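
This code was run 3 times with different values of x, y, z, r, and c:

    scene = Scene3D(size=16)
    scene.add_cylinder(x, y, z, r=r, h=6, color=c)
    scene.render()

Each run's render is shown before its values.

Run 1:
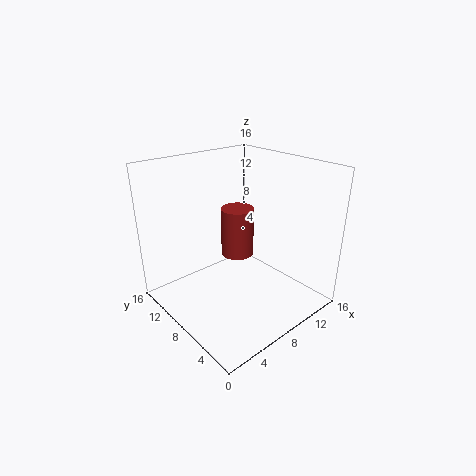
x = 10.5
y = 11
z = 4
r = 2
c = 'brown'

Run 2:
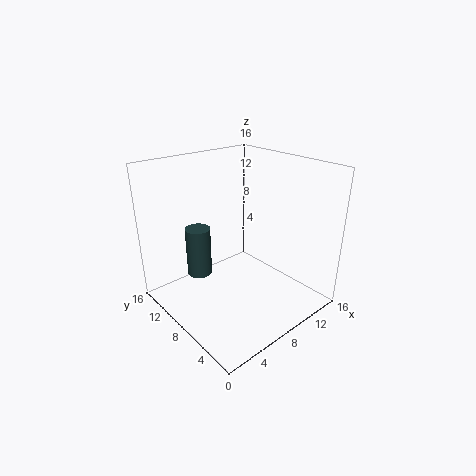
x = 6
y = 13
z = 2
r = 1.5
c = 'darkslategray'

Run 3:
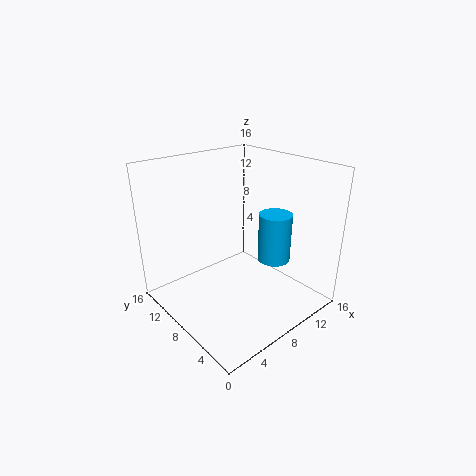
x = 13.5
y = 7.5
z = 3.5
r = 2
c = 'deepskyblue'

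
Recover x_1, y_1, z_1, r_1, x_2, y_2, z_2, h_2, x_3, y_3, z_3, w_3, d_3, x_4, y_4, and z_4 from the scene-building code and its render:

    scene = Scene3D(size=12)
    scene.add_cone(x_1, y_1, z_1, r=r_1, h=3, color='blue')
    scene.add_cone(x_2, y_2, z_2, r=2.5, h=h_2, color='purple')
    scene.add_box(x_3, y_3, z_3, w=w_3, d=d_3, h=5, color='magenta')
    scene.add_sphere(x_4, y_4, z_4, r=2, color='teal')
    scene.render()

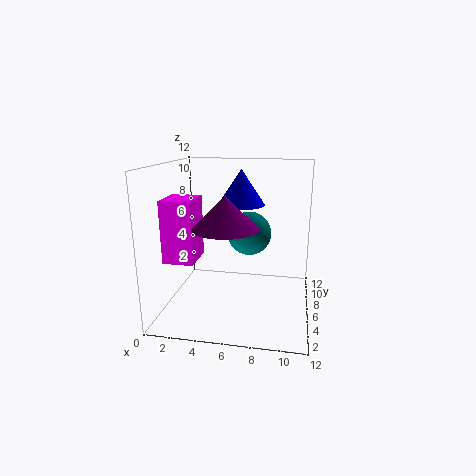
x_1 = 6; y_1 = 7.5; z_1 = 8.5; r_1 = 2; x_2 = 5.5; y_2 = 3.5; z_2 = 7.5; h_2 = 2.5; x_3 = 0.5; y_3 = 3; z_3 = 4.5; w_3 = 2.5; d_3 = 3; x_4 = 6.5; y_4 = 9; z_4 = 5.5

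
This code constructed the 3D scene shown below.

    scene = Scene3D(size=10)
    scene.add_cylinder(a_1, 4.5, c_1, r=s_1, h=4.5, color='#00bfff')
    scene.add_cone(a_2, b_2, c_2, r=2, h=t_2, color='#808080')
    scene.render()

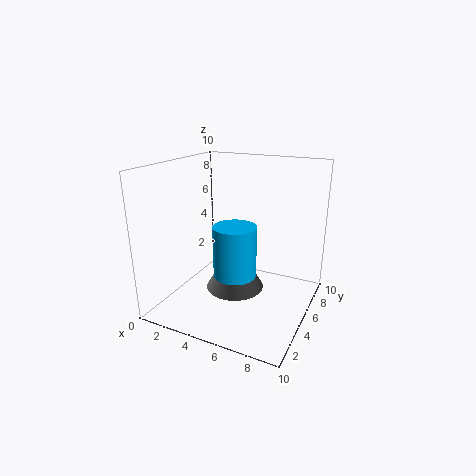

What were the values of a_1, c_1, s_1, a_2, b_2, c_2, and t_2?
a_1 = 5; c_1 = 1.5; s_1 = 1.5; a_2 = 5; b_2 = 4.5; c_2 = 1.5; t_2 = 3.5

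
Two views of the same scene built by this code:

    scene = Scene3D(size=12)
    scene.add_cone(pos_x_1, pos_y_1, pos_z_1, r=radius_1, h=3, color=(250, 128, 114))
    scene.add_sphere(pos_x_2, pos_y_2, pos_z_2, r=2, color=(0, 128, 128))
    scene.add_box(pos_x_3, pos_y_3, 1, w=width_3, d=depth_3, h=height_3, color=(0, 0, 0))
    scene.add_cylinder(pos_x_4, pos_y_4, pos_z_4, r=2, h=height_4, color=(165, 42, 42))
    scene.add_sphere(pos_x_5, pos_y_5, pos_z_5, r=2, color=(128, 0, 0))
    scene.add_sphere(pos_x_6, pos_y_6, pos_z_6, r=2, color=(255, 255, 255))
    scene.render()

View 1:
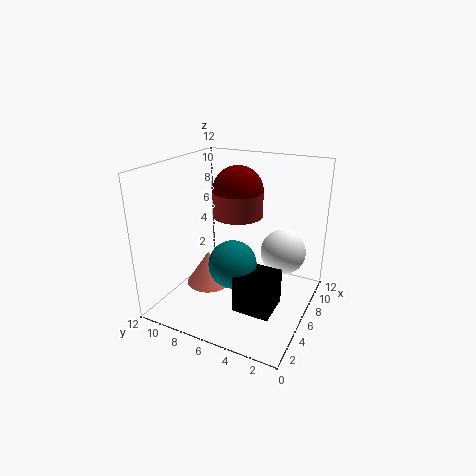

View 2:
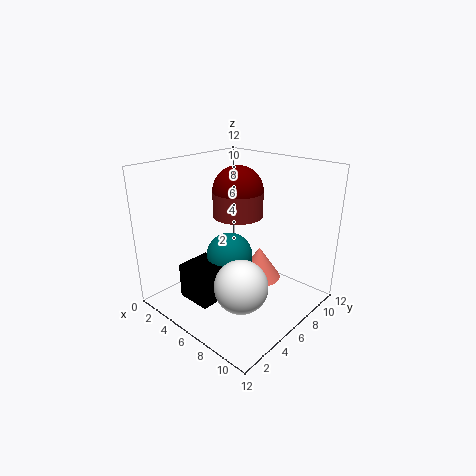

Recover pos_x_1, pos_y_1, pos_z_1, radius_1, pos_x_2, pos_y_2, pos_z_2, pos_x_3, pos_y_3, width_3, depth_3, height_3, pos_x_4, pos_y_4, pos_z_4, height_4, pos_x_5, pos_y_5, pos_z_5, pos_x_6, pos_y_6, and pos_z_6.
pos_x_1 = 6, pos_y_1 = 9, pos_z_1 = 1, radius_1 = 2, pos_x_2 = 5, pos_y_2 = 6, pos_z_2 = 4, pos_x_3 = 3, pos_y_3 = 2, width_3 = 3, depth_3 = 3, height_3 = 3, pos_x_4 = 6, pos_y_4 = 6, pos_z_4 = 8, height_4 = 2, pos_x_5 = 6, pos_y_5 = 6, pos_z_5 = 10, pos_x_6 = 9, pos_y_6 = 3, pos_z_6 = 4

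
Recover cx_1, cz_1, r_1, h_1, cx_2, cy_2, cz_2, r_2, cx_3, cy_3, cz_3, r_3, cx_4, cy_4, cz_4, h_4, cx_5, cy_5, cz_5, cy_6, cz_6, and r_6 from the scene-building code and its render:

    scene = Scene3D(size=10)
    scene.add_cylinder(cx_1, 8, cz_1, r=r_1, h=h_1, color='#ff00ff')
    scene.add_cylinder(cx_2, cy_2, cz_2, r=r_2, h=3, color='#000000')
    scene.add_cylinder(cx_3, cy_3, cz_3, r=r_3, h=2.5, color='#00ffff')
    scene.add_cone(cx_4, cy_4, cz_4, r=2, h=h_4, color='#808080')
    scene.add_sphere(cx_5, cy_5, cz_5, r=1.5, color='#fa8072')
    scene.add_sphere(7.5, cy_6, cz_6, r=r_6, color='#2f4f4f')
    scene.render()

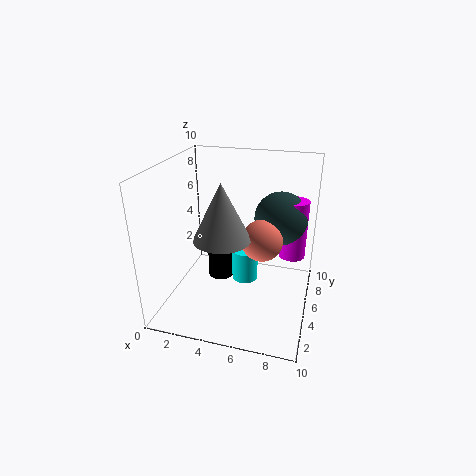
cx_1 = 8.5
cz_1 = 2.5
r_1 = 1
h_1 = 4.5
cx_2 = 3
cy_2 = 7
cz_2 = 0.5
r_2 = 1
cx_3 = 5
cy_3 = 7
cz_3 = 0.5
r_3 = 1
cx_4 = 4
cy_4 = 4.5
cz_4 = 5
h_4 = 4
cx_5 = 6.5
cy_5 = 6
cz_5 = 4.5
cy_6 = 8
cz_6 = 5.5
r_6 = 2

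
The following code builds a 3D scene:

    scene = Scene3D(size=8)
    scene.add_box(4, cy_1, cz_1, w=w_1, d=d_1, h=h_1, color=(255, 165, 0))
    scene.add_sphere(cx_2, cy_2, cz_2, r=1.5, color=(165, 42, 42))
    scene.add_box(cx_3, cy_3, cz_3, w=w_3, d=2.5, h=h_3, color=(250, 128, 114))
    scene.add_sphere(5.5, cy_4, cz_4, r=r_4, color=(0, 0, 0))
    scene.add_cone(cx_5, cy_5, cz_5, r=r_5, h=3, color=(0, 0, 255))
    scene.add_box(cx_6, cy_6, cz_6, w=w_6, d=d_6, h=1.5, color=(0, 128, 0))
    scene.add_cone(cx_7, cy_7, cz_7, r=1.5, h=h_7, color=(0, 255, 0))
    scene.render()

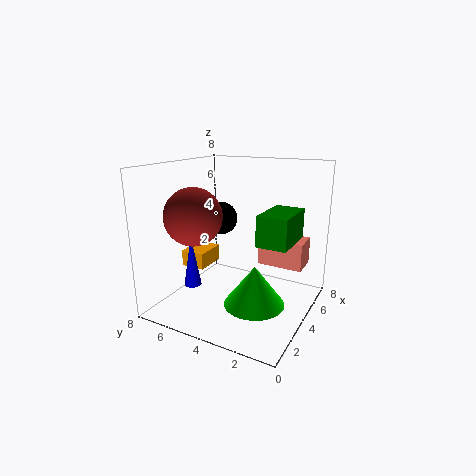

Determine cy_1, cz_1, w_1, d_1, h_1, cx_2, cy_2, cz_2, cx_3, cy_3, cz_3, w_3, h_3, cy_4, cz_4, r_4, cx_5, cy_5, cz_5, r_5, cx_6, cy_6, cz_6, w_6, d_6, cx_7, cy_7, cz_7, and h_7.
cy_1 = 6.5
cz_1 = 1.5
w_1 = 2
d_1 = 1.5
h_1 = 1
cx_2 = 2
cy_2 = 5.5
cz_2 = 5.5
cx_3 = 4.5
cy_3 = 0.5
cz_3 = 2.5
w_3 = 1.5
h_3 = 1.5
cy_4 = 6
cz_4 = 4.5
r_4 = 1
cx_5 = 3
cy_5 = 6.5
cz_5 = 1
r_5 = 0.5
cx_6 = 2
cy_6 = 0.5
cz_6 = 4.5
w_6 = 2.5
d_6 = 1.5
cx_7 = 2
cy_7 = 2
cz_7 = 1.5
h_7 = 2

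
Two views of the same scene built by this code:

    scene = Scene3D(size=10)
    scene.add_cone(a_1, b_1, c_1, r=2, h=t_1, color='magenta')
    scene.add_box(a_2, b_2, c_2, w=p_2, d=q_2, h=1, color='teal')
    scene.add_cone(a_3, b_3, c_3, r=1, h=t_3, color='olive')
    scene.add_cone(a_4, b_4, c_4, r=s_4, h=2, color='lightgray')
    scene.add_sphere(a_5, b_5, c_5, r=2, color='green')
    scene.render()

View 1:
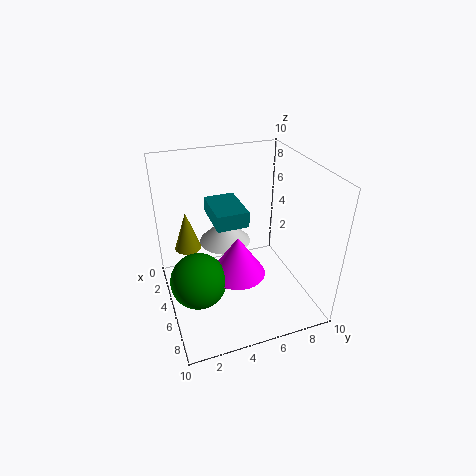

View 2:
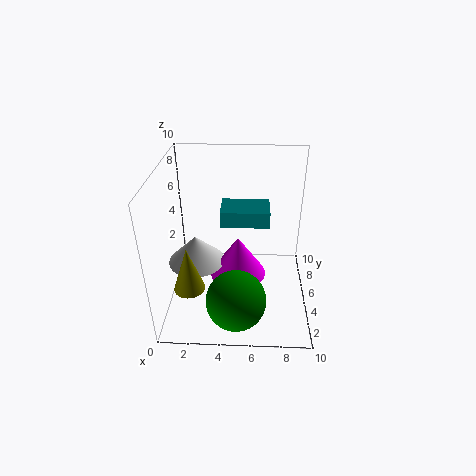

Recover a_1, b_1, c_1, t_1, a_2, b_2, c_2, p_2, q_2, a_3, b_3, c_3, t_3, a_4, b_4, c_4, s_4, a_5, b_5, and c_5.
a_1 = 5; b_1 = 5; c_1 = 2; t_1 = 3; a_2 = 4; b_2 = 3; c_2 = 7; p_2 = 3; q_2 = 2; a_3 = 2; b_3 = 2; c_3 = 3; t_3 = 3; a_4 = 2; b_4 = 5; c_4 = 3; s_4 = 2; a_5 = 5; b_5 = 2; c_5 = 2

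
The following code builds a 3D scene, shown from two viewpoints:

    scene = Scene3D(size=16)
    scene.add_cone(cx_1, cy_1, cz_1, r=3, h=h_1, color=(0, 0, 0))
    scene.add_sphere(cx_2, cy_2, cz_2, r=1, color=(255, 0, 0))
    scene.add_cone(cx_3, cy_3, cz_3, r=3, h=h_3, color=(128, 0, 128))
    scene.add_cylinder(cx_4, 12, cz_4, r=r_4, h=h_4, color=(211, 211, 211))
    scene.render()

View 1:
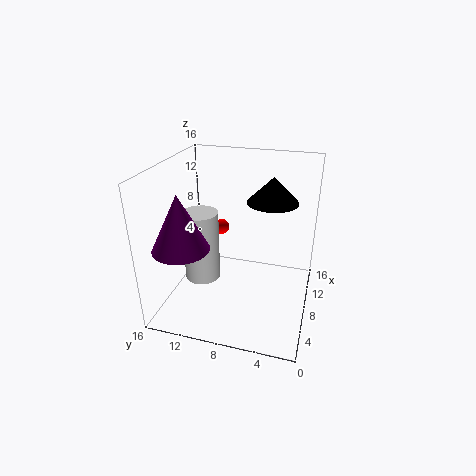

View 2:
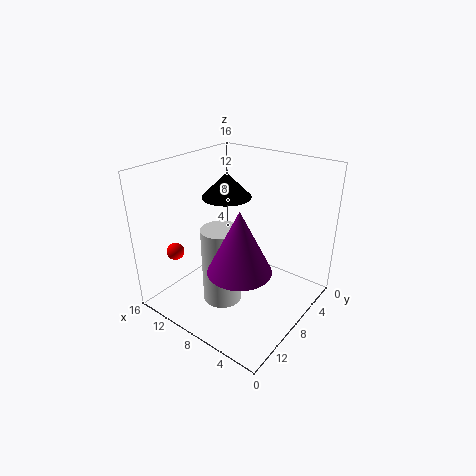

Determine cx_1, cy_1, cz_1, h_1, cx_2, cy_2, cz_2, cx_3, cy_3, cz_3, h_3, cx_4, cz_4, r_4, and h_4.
cx_1 = 12, cy_1 = 5, cz_1 = 11, h_1 = 3, cx_2 = 14, cy_2 = 12, cz_2 = 6, cx_3 = 4, cy_3 = 13, cz_3 = 8, h_3 = 6, cx_4 = 7, cz_4 = 3, r_4 = 2, h_4 = 8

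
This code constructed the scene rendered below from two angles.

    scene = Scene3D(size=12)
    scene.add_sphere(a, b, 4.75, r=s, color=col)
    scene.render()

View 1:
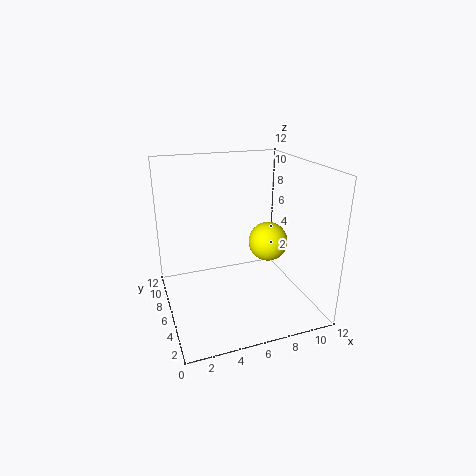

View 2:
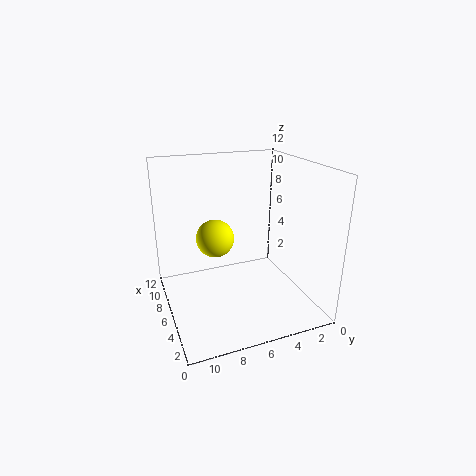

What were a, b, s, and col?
a = 9.25
b = 7
s = 1.75
col = 'yellow'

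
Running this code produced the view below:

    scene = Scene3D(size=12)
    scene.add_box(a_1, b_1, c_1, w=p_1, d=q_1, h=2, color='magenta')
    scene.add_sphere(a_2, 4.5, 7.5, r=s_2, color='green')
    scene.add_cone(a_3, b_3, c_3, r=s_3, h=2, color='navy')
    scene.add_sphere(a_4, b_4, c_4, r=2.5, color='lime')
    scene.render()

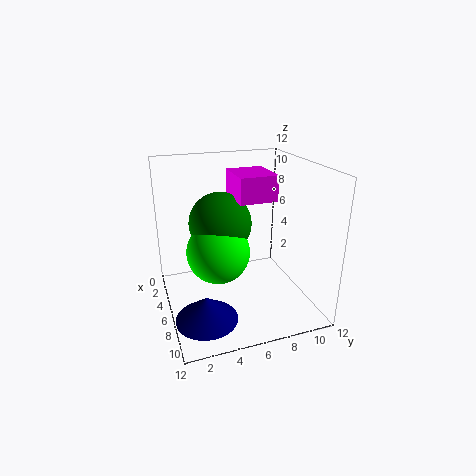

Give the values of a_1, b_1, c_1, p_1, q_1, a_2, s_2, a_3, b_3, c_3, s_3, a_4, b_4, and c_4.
a_1 = 4.5, b_1 = 5.5, c_1 = 9.5, p_1 = 3.5, q_1 = 3, a_2 = 6, s_2 = 2.5, a_3 = 8.5, b_3 = 2.5, c_3 = 0.5, s_3 = 2.5, a_4 = 7, b_4 = 4, c_4 = 5.5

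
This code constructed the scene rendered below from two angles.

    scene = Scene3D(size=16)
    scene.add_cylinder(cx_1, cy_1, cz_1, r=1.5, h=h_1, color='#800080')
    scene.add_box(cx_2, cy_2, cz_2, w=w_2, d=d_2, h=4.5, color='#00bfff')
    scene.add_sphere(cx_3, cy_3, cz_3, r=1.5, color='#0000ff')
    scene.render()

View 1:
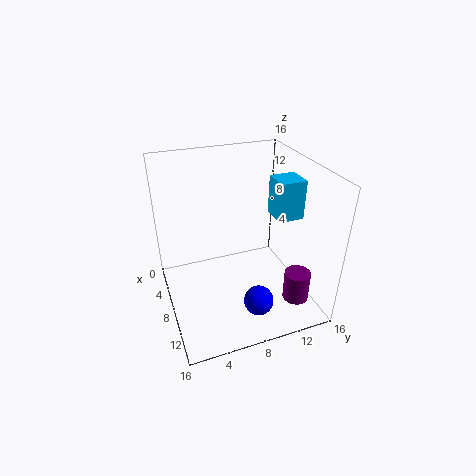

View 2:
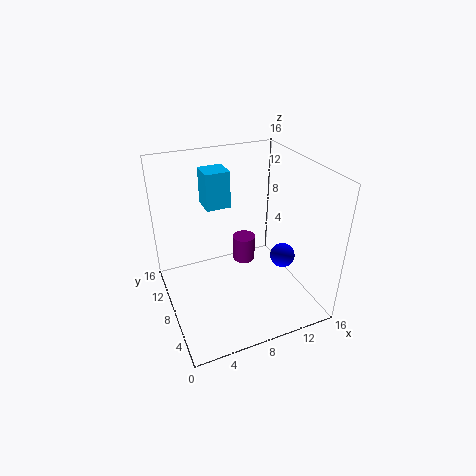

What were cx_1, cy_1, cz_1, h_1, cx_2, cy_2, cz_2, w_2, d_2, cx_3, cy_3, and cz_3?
cx_1 = 11.5
cy_1 = 14
cz_1 = 0.5
h_1 = 3.5
cx_2 = 6
cy_2 = 12.5
cz_2 = 9.5
w_2 = 3
d_2 = 3
cx_3 = 14
cy_3 = 8
cz_3 = 4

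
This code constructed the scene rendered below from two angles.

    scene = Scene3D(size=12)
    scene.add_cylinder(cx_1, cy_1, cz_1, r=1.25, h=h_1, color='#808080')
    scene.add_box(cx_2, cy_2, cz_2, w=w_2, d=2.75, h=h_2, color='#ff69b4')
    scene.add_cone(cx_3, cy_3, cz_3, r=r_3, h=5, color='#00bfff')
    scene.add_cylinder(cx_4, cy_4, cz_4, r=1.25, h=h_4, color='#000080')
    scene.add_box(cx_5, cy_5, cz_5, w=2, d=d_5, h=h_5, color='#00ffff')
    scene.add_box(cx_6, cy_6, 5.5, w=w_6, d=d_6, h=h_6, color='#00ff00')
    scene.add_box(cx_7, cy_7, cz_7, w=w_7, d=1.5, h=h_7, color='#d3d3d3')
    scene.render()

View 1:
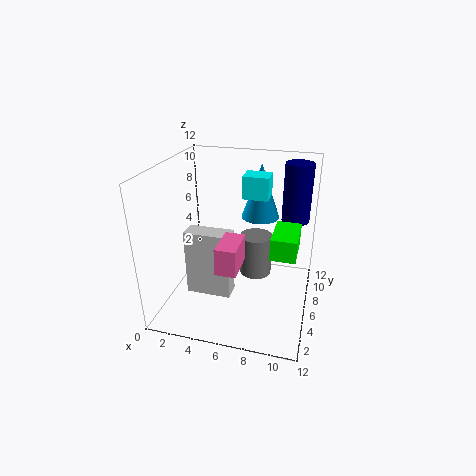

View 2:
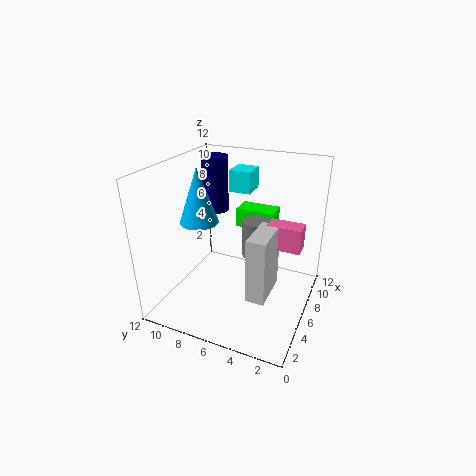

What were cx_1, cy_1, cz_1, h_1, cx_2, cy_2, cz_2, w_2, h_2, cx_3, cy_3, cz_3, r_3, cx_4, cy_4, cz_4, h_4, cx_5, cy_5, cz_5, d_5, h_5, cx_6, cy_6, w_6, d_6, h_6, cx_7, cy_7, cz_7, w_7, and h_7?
cx_1 = 7.75, cy_1 = 5, cz_1 = 3.75, h_1 = 3.25, cx_2 = 5.75, cy_2 = 0.75, cz_2 = 5.75, w_2 = 1.5, h_2 = 2, cx_3 = 7, cy_3 = 10.25, cz_3 = 6.25, r_3 = 1.75, cx_4 = 10.25, cy_4 = 10.25, cz_4 = 6.25, h_4 = 5.25, cx_5 = 6.5, cy_5 = 5.25, cz_5 = 9.75, d_5 = 1.75, h_5 = 1.75, cx_6 = 9, cy_6 = 4, w_6 = 2, d_6 = 3.5, h_6 = 1.75, cx_7 = 2.75, cy_7 = 2.5, cz_7 = 2.5, w_7 = 3.5, h_7 = 5.25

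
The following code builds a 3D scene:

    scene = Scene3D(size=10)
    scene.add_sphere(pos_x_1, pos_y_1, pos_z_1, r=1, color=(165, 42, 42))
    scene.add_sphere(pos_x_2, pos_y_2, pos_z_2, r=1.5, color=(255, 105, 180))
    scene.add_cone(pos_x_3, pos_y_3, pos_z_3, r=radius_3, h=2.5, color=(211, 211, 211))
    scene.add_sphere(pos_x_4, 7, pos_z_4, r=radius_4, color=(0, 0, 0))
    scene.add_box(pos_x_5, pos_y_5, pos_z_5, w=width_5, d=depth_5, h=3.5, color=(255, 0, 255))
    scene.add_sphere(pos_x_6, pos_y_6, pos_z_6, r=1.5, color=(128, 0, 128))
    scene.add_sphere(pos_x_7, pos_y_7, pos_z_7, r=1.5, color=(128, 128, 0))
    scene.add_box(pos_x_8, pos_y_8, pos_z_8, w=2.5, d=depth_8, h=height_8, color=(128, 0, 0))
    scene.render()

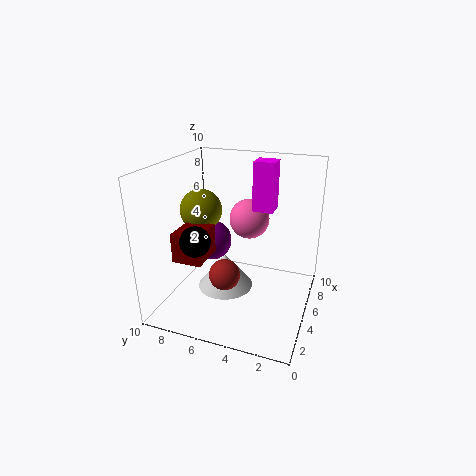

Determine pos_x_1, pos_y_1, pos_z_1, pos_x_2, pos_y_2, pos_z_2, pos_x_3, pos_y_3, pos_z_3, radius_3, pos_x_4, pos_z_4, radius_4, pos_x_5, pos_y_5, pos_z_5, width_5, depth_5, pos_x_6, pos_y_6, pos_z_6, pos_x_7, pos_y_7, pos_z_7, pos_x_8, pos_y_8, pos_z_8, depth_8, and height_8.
pos_x_1 = 2.5; pos_y_1 = 5; pos_z_1 = 3.5; pos_x_2 = 7.5; pos_y_2 = 5; pos_z_2 = 5.5; pos_x_3 = 5; pos_y_3 = 6; pos_z_3 = 1; radius_3 = 2; pos_x_4 = 2.5; pos_z_4 = 5.5; radius_4 = 1; pos_x_5 = 6.5; pos_y_5 = 3; pos_z_5 = 6.5; width_5 = 1.5; depth_5 = 1.5; pos_x_6 = 6; pos_y_6 = 7.5; pos_z_6 = 4; pos_x_7 = 5.5; pos_y_7 = 8; pos_z_7 = 6.5; pos_x_8 = 2; pos_y_8 = 6.5; pos_z_8 = 4; depth_8 = 2; height_8 = 2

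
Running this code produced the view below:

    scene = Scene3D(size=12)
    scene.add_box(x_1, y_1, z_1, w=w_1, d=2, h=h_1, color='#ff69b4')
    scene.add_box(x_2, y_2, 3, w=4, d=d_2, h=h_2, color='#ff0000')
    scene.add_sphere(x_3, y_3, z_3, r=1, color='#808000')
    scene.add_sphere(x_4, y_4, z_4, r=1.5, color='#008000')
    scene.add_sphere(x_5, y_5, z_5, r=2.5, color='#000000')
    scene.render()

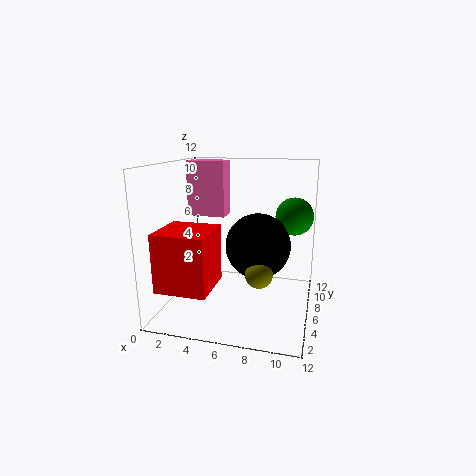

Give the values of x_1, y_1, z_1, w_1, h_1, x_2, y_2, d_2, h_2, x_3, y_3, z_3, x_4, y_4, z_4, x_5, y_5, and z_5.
x_1 = 0.5
y_1 = 8.5
z_1 = 7
w_1 = 3.5
h_1 = 5
x_2 = 1
y_2 = 0.5
d_2 = 4
h_2 = 4.5
x_3 = 8.5
y_3 = 2.5
z_3 = 4.5
x_4 = 10.5
y_4 = 6.5
z_4 = 8
x_5 = 8
y_5 = 4.5
z_5 = 6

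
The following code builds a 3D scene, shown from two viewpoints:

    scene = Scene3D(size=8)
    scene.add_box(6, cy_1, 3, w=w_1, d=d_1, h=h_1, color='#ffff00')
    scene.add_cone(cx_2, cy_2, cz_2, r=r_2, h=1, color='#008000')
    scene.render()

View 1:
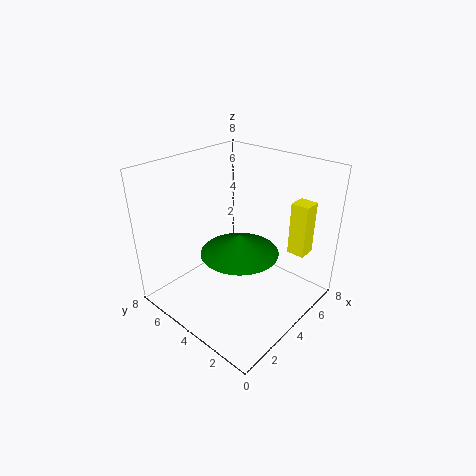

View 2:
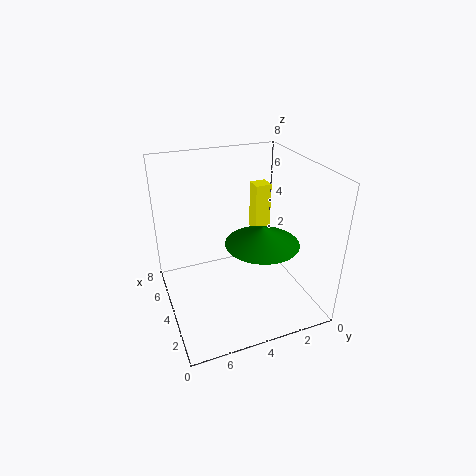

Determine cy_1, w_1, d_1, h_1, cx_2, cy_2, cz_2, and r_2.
cy_1 = 1
w_1 = 1
d_1 = 1
h_1 = 3
cx_2 = 3
cy_2 = 3
cz_2 = 4
r_2 = 2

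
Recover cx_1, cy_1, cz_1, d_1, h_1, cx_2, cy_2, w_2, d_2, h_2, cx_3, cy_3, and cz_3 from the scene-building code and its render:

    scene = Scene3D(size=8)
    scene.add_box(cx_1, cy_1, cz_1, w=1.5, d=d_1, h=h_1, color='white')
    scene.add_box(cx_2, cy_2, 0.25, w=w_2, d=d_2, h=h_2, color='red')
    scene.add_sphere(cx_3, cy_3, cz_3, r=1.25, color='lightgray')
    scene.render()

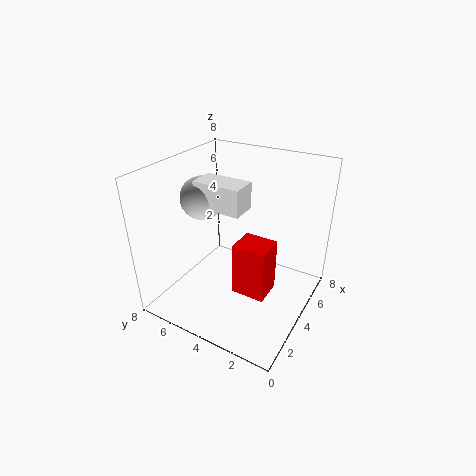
cx_1 = 3.5; cy_1 = 3.75; cz_1 = 5.5; d_1 = 2.75; h_1 = 1.5; cx_2 = 3.75; cy_2 = 2.25; w_2 = 1.75; d_2 = 2; h_2 = 3.25; cx_3 = 4.25; cy_3 = 6.5; cz_3 = 5.75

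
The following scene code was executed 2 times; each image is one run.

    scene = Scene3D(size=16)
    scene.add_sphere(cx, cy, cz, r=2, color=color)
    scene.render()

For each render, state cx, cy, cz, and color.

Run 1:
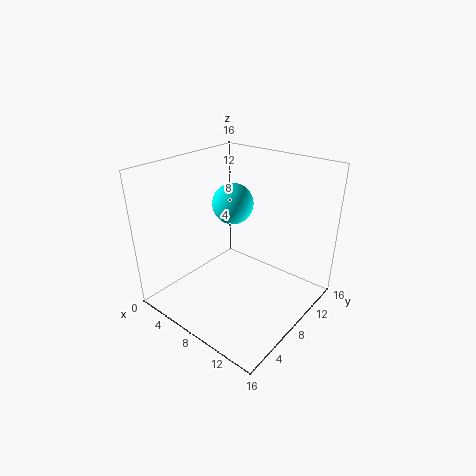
cx = 9
cy = 6
cz = 13
color = 'cyan'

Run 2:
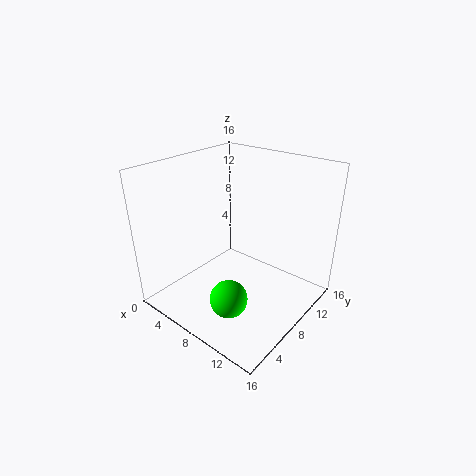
cx = 10
cy = 4
cz = 3
color = 'lime'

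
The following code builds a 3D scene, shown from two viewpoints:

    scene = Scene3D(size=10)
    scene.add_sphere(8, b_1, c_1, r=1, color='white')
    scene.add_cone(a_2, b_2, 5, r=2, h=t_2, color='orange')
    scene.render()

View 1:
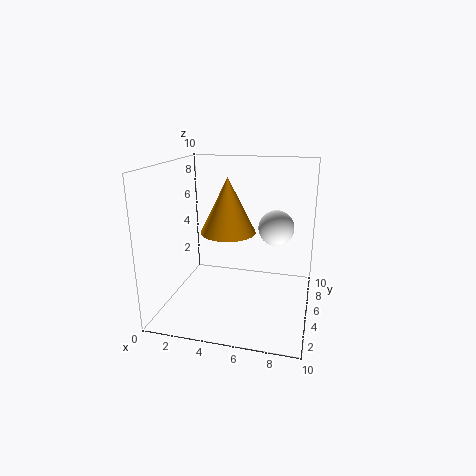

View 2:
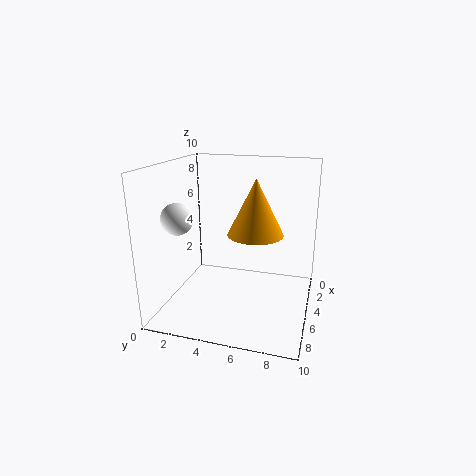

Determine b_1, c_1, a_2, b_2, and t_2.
b_1 = 2; c_1 = 7; a_2 = 4; b_2 = 6; t_2 = 4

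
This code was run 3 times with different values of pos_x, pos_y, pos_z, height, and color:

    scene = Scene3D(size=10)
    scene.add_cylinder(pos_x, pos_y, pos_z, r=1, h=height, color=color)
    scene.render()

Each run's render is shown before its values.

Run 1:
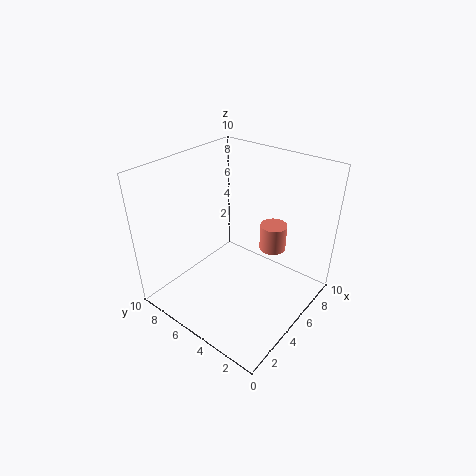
pos_x = 8
pos_y = 4
pos_z = 3
height = 2
color = 'salmon'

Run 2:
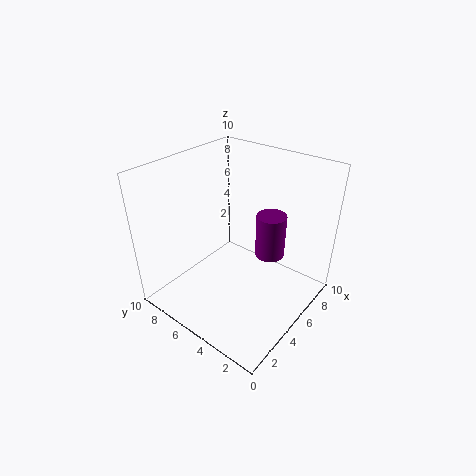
pos_x = 6
pos_y = 3
pos_z = 4
height = 3
color = 'purple'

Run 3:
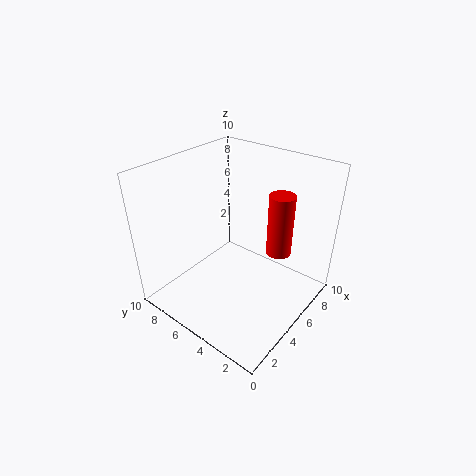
pos_x = 9
pos_y = 4
pos_z = 2
height = 5
color = 'red'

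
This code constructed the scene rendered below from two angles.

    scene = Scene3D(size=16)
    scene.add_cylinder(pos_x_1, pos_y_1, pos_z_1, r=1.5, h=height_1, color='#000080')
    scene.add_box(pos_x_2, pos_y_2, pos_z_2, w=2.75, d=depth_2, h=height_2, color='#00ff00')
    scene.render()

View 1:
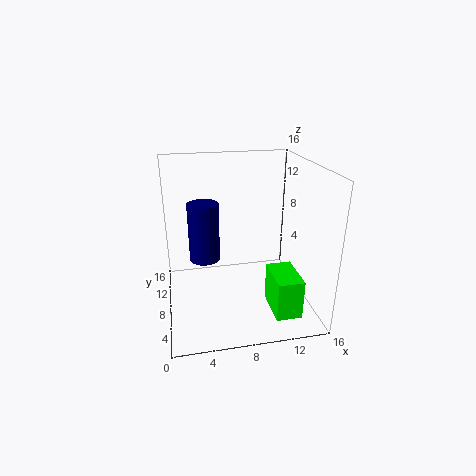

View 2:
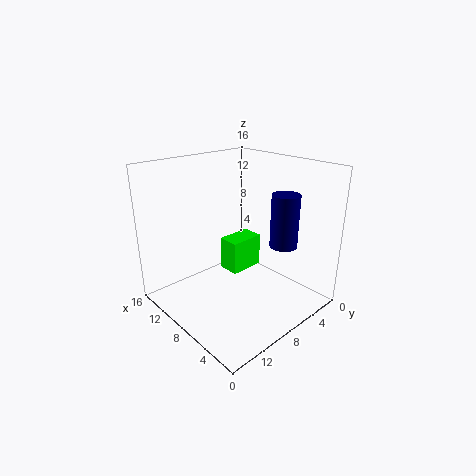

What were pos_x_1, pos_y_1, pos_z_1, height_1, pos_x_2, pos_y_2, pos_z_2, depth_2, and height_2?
pos_x_1 = 4
pos_y_1 = 5
pos_z_1 = 7.5
height_1 = 5.75
pos_x_2 = 10.75
pos_y_2 = 1.5
pos_z_2 = 1.25
depth_2 = 4.5
height_2 = 4.25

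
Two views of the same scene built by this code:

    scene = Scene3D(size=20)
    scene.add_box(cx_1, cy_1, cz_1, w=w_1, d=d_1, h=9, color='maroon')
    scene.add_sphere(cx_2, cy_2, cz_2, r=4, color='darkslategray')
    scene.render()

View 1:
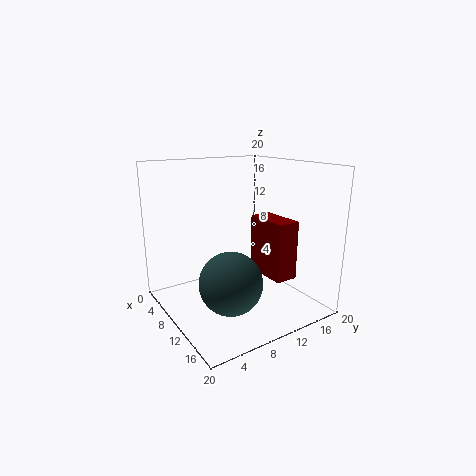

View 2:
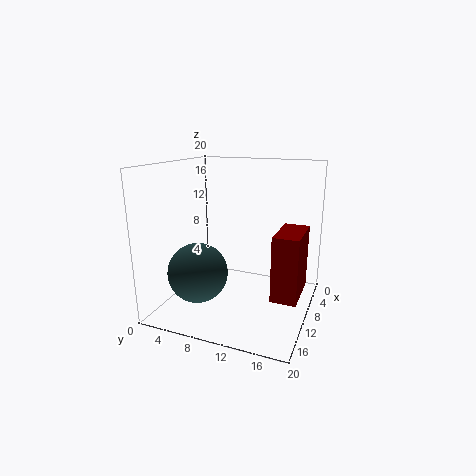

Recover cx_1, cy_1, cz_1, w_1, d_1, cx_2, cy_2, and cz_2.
cx_1 = 5.5; cy_1 = 15.5; cz_1 = 2.5; w_1 = 7; d_1 = 3.5; cx_2 = 14.5; cy_2 = 6; cz_2 = 6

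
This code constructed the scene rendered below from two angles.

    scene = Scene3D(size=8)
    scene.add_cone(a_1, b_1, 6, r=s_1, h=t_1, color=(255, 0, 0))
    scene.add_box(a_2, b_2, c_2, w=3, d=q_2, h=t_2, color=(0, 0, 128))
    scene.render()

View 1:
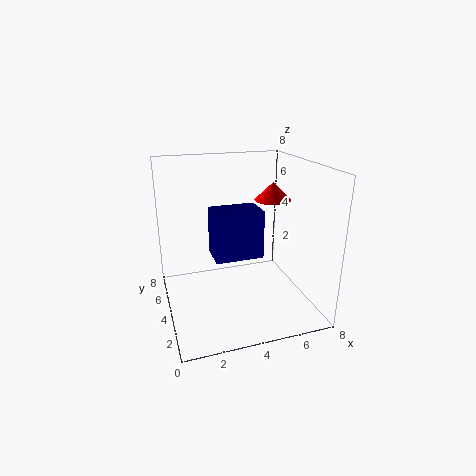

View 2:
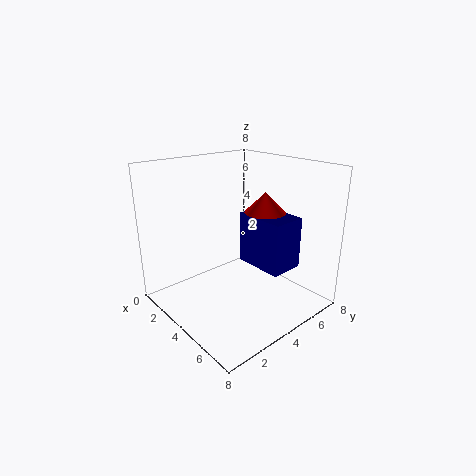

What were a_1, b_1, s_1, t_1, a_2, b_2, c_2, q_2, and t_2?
a_1 = 6, b_1 = 4, s_1 = 1, t_1 = 1, a_2 = 3, b_2 = 5, c_2 = 2, q_2 = 2, t_2 = 3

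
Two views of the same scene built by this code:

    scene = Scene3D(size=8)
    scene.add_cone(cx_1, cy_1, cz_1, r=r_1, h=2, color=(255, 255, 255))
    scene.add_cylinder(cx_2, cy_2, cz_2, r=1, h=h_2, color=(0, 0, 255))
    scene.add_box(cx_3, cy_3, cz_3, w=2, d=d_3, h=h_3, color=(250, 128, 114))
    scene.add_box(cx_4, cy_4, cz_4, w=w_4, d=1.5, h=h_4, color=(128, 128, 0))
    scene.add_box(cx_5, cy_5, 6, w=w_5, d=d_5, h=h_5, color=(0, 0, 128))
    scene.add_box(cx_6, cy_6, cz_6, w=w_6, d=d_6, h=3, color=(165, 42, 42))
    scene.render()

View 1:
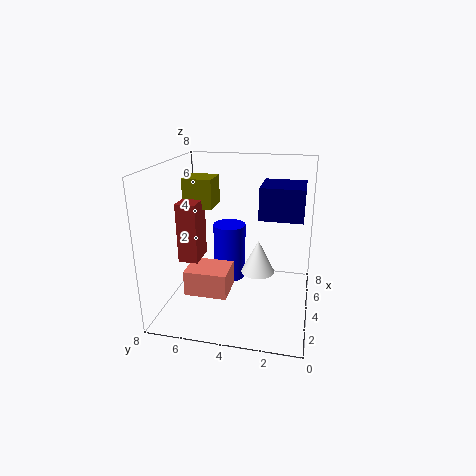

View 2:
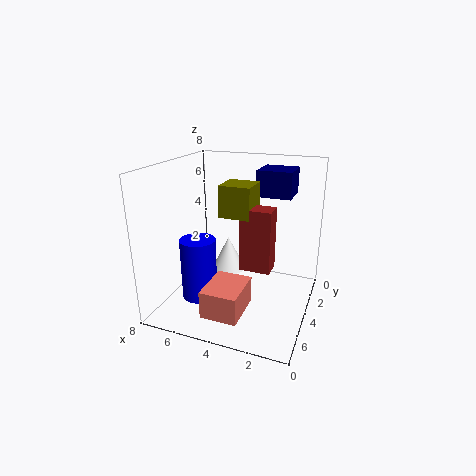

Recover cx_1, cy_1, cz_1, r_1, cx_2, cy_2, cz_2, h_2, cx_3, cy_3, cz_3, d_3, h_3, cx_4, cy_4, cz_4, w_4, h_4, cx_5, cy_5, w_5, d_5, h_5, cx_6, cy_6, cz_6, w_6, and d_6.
cx_1 = 5
cy_1 = 3
cz_1 = 1.5
r_1 = 1
cx_2 = 6
cy_2 = 5
cz_2 = 0.5
h_2 = 3.5
cx_3 = 3
cy_3 = 4.5
cz_3 = 0.5
d_3 = 2.5
h_3 = 1.5
cx_4 = 2.5
cy_4 = 5
cz_4 = 6
w_4 = 1.5
h_4 = 1.5
cx_5 = 1.5
cy_5 = 0.5
w_5 = 2
d_5 = 2
h_5 = 1.5
cx_6 = 1.5
cy_6 = 5.5
cz_6 = 3.5
w_6 = 1.5
d_6 = 1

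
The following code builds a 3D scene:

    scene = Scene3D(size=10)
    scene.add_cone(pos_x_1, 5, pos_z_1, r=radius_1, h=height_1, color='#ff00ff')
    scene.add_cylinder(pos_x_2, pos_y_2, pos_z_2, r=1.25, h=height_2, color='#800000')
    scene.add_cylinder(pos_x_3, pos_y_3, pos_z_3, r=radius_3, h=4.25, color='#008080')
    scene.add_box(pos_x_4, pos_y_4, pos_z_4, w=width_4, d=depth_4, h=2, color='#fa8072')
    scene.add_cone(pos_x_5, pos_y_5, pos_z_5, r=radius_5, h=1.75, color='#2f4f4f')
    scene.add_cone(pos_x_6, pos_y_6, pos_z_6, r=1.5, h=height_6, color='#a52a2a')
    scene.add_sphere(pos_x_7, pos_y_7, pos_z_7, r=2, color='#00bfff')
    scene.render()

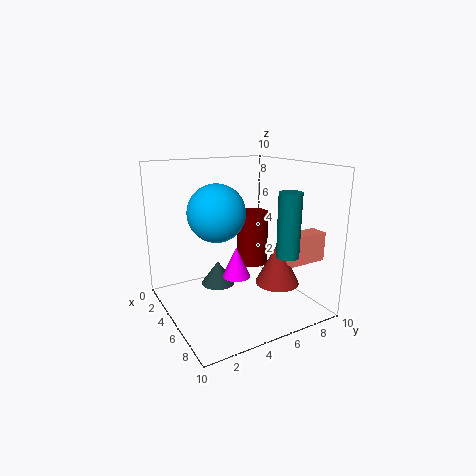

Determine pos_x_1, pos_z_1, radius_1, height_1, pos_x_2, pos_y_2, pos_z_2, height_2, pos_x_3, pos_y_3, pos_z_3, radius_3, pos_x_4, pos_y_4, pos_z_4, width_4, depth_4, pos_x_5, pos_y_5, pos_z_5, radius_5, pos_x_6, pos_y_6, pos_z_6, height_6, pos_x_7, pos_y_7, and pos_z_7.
pos_x_1 = 4.75
pos_z_1 = 2
radius_1 = 1
height_1 = 2.25
pos_x_2 = 2.5
pos_y_2 = 7.75
pos_z_2 = 1.75
height_2 = 4.25
pos_x_3 = 8
pos_y_3 = 7
pos_z_3 = 4.25
radius_3 = 0.75
pos_x_4 = 7
pos_y_4 = 7.25
pos_z_4 = 3.5
width_4 = 1.25
depth_4 = 2.75
pos_x_5 = 3.25
pos_y_5 = 4.25
pos_z_5 = 1
radius_5 = 1.25
pos_x_6 = 7
pos_y_6 = 7
pos_z_6 = 2
height_6 = 3
pos_x_7 = 4.25
pos_y_7 = 3.75
pos_z_7 = 6.75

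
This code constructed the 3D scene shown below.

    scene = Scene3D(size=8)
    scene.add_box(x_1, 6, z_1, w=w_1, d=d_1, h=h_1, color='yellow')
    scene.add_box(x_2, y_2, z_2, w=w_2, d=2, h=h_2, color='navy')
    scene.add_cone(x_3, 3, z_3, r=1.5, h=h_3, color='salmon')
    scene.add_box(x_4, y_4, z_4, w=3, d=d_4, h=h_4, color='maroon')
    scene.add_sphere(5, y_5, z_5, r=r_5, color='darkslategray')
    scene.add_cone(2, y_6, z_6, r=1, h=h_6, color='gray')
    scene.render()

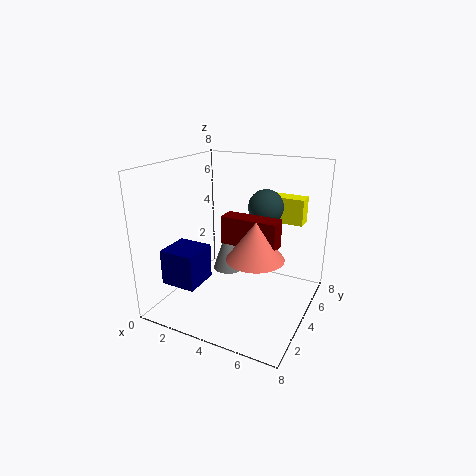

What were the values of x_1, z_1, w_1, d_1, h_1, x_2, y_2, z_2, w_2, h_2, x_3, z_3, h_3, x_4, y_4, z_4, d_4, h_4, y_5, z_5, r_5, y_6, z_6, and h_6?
x_1 = 5
z_1 = 4.5
w_1 = 2
d_1 = 1
h_1 = 1.5
x_2 = 0.5
y_2 = 1.5
z_2 = 1.5
w_2 = 2
h_2 = 2
x_3 = 5.5
z_3 = 3.5
h_3 = 2
x_4 = 3.5
y_4 = 3
z_4 = 4
d_4 = 1
h_4 = 1.5
y_5 = 5.5
z_5 = 5.5
r_5 = 1
y_6 = 6.5
z_6 = 0.5
h_6 = 3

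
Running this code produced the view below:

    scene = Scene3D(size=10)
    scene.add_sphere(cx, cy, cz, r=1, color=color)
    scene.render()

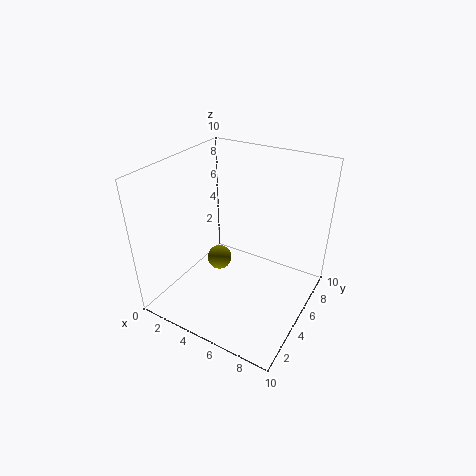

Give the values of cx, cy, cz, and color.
cx = 2; cy = 7; cz = 1; color = 'olive'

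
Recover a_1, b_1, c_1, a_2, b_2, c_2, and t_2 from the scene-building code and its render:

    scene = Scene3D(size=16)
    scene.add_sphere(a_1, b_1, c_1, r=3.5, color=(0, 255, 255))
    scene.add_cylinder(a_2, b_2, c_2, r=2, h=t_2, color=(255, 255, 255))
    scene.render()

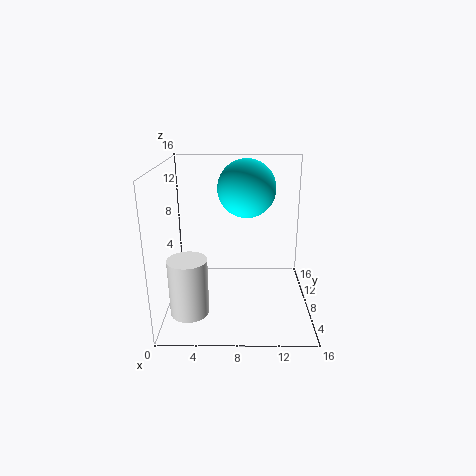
a_1 = 9
b_1 = 12.5
c_1 = 12.5
a_2 = 3
b_2 = 3.5
c_2 = 1.5
t_2 = 6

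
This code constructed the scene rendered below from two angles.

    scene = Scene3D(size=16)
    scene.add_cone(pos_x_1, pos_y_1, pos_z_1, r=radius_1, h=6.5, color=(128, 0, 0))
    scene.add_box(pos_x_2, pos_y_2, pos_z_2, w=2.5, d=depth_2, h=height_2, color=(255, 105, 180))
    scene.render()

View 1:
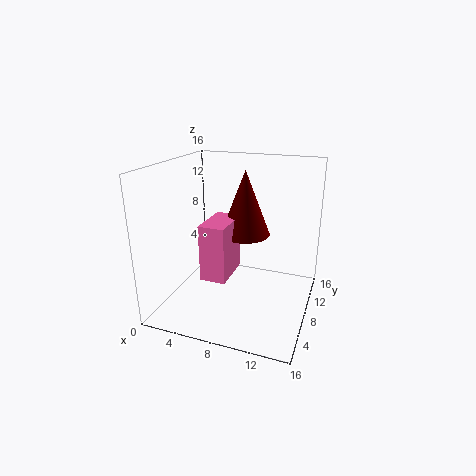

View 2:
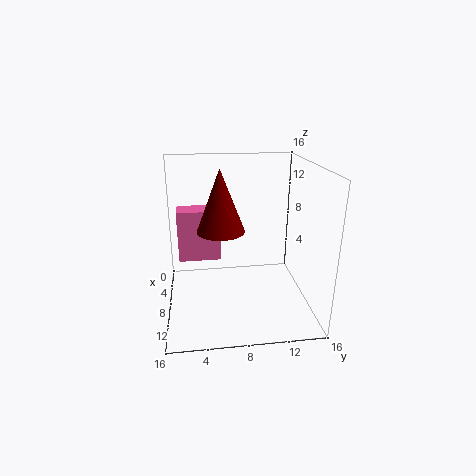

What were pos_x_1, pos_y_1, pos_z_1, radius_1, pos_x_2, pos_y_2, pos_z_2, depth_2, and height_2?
pos_x_1 = 9.5
pos_y_1 = 6
pos_z_1 = 9.5
radius_1 = 2.5
pos_x_2 = 6.5
pos_y_2 = 1.5
pos_z_2 = 6
depth_2 = 4.5
height_2 = 5.5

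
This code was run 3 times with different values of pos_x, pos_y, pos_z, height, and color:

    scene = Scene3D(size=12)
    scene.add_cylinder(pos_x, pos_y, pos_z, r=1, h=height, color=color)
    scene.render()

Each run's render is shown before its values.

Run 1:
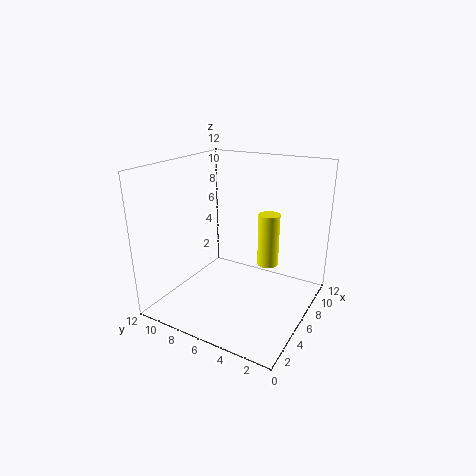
pos_x = 10; pos_y = 5; pos_z = 2; height = 5; color = 'yellow'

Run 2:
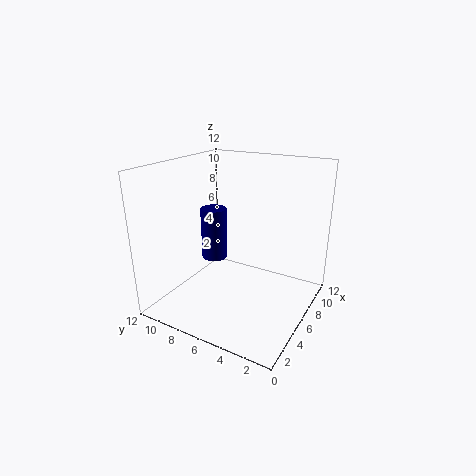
pos_x = 4; pos_y = 7; pos_z = 5; height = 4; color = 'navy'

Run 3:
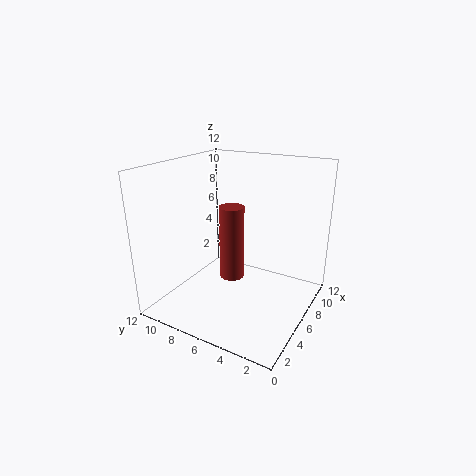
pos_x = 5; pos_y = 6; pos_z = 3; height = 6; color = 'brown'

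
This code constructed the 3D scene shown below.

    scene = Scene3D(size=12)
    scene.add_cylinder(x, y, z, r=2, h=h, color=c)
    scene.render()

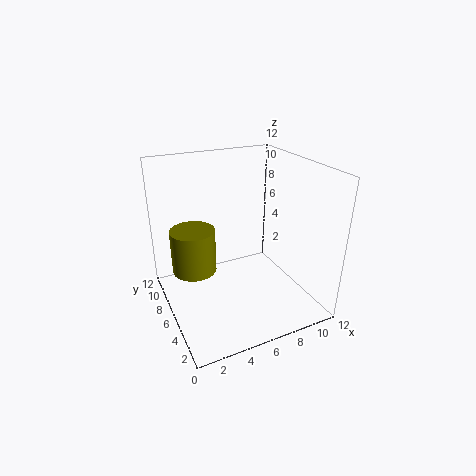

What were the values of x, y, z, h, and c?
x = 3, y = 9, z = 2, h = 4, c = 'olive'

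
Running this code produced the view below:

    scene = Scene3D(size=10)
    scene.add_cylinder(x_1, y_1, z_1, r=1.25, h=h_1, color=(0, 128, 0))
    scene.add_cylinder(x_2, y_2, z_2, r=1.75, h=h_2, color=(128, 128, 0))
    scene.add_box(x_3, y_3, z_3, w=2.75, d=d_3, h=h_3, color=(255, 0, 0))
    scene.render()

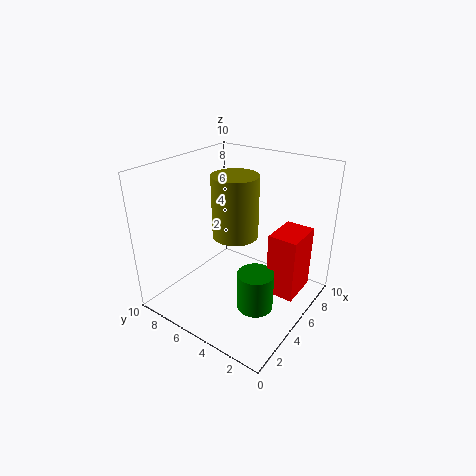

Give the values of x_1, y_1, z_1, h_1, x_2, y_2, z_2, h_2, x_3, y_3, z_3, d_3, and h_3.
x_1 = 4.25
y_1 = 3
z_1 = 0.5
h_1 = 2.75
x_2 = 6.75
y_2 = 6.5
z_2 = 4
h_2 = 4.75
x_3 = 5.25
y_3 = 0.75
z_3 = 1.25
d_3 = 2
h_3 = 4.5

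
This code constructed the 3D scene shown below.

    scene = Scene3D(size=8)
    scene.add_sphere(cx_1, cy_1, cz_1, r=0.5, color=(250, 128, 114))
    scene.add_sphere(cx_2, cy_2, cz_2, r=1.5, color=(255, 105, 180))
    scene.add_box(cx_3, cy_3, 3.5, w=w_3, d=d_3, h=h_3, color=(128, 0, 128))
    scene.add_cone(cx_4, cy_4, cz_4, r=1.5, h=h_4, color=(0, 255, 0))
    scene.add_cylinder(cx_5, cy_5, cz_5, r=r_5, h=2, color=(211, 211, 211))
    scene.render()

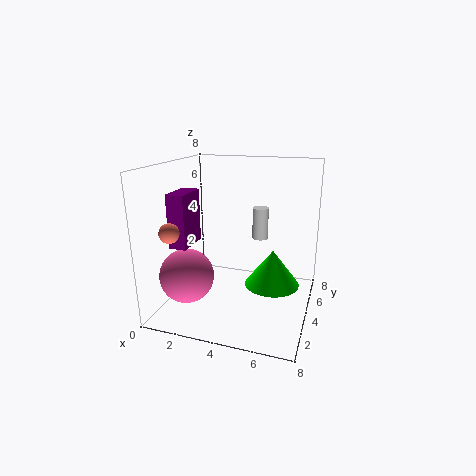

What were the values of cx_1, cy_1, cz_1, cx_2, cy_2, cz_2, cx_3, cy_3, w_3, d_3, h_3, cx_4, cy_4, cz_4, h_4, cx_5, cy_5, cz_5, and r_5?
cx_1 = 1.5
cy_1 = 1
cz_1 = 5
cx_2 = 1.5
cy_2 = 2.5
cz_2 = 2
cx_3 = 0.5
cy_3 = 2.5
w_3 = 1
d_3 = 2
h_3 = 3
cx_4 = 6
cy_4 = 4
cz_4 = 1.5
h_4 = 2
cx_5 = 4.5
cy_5 = 7
cz_5 = 3
r_5 = 0.5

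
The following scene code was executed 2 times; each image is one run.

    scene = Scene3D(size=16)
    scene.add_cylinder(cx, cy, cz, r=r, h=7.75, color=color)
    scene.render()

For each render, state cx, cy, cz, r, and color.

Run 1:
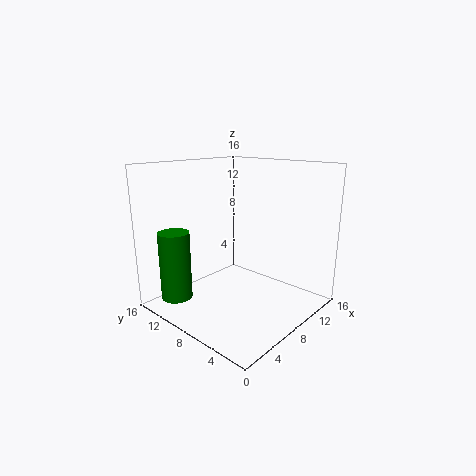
cx = 3
cy = 13
cz = 1
r = 1.75
color = 'green'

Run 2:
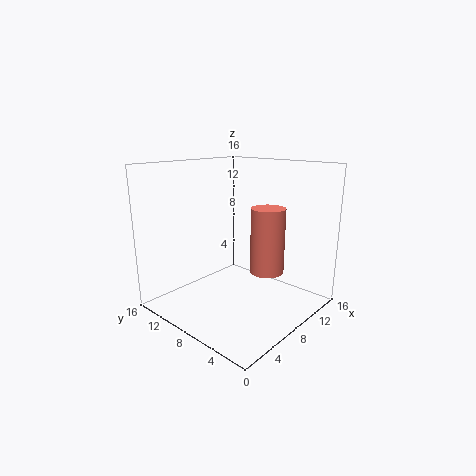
cx = 11.5
cy = 6.5
cz = 3.25
r = 2
color = 'salmon'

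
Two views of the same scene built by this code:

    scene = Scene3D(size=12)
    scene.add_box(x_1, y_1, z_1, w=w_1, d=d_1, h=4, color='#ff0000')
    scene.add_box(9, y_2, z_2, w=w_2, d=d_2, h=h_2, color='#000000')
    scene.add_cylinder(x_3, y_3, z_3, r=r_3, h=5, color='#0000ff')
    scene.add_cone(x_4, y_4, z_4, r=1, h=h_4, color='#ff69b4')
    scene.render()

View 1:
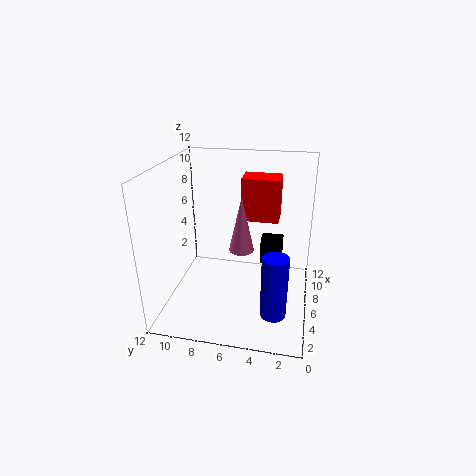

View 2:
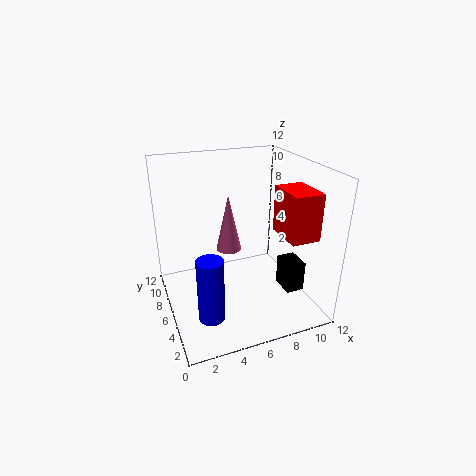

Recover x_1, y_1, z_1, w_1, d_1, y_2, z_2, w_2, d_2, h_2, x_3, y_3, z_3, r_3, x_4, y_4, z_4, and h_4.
x_1 = 9.5, y_1 = 3, z_1 = 6, w_1 = 2.5, d_1 = 3.5, y_2 = 2.5, z_2 = 2, w_2 = 1.5, d_2 = 2, h_2 = 2.5, x_3 = 2.5, y_3 = 2.5, z_3 = 1.5, r_3 = 1, x_4 = 5, y_4 = 5.5, z_4 = 5.5, h_4 = 4.5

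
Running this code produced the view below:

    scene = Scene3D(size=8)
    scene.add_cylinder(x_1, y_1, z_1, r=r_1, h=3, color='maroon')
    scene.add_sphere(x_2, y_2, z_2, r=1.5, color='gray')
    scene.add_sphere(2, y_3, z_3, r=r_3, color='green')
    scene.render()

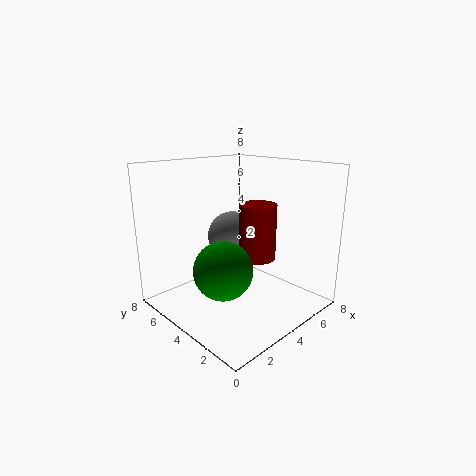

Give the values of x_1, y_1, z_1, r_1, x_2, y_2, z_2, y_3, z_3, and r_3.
x_1 = 4.5
y_1 = 3
z_1 = 3
r_1 = 1
x_2 = 5
y_2 = 5.5
z_2 = 3.5
y_3 = 3
z_3 = 3
r_3 = 1.5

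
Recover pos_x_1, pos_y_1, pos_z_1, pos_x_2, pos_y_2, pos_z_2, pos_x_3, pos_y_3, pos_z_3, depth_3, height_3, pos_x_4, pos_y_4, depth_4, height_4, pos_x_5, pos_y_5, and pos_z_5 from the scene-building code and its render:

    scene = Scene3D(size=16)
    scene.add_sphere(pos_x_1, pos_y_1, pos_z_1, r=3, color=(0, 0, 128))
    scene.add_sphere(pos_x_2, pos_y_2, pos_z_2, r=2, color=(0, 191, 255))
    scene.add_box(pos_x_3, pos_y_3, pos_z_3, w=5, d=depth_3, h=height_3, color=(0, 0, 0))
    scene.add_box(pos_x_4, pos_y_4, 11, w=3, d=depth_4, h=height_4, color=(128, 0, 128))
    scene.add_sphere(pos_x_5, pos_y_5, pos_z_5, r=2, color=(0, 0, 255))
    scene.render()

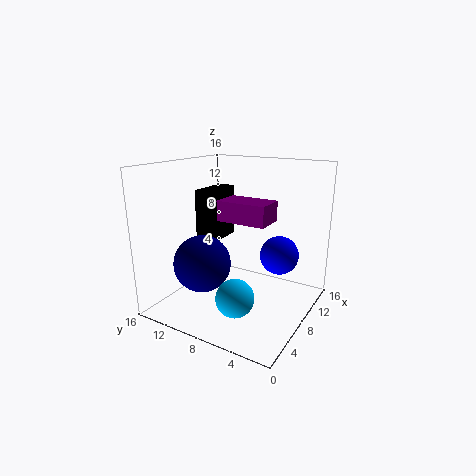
pos_x_1 = 4
pos_y_1 = 10
pos_z_1 = 6
pos_x_2 = 4
pos_y_2 = 6
pos_z_2 = 3
pos_x_3 = 7
pos_y_3 = 11
pos_z_3 = 7
depth_3 = 2
height_3 = 6
pos_x_4 = 4
pos_y_4 = 3
depth_4 = 5
height_4 = 2
pos_x_5 = 8
pos_y_5 = 3
pos_z_5 = 7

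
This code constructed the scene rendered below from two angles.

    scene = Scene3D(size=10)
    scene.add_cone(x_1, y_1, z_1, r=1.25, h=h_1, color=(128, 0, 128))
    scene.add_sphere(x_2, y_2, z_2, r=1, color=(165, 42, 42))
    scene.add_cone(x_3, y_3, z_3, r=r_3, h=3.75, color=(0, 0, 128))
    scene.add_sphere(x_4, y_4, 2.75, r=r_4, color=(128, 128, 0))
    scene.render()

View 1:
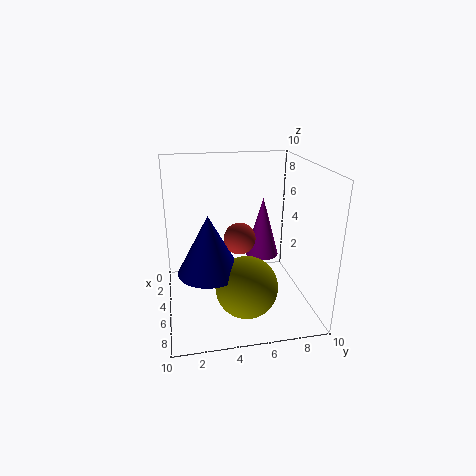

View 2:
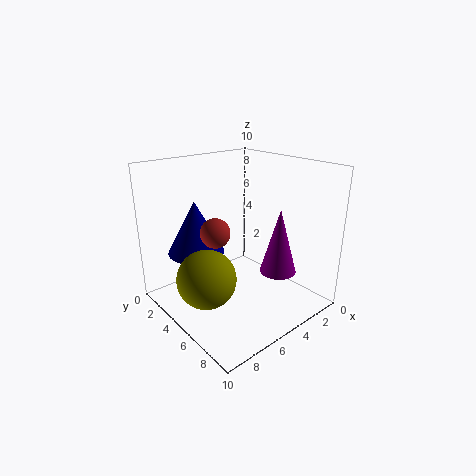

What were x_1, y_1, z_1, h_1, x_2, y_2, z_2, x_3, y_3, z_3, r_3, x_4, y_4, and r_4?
x_1 = 3.25; y_1 = 7.25; z_1 = 2.75; h_1 = 4.5; x_2 = 6.75; y_2 = 4.75; z_2 = 5.75; x_3 = 7; y_3 = 2.75; z_3 = 3.75; r_3 = 2; x_4 = 7.75; y_4 = 5; r_4 = 2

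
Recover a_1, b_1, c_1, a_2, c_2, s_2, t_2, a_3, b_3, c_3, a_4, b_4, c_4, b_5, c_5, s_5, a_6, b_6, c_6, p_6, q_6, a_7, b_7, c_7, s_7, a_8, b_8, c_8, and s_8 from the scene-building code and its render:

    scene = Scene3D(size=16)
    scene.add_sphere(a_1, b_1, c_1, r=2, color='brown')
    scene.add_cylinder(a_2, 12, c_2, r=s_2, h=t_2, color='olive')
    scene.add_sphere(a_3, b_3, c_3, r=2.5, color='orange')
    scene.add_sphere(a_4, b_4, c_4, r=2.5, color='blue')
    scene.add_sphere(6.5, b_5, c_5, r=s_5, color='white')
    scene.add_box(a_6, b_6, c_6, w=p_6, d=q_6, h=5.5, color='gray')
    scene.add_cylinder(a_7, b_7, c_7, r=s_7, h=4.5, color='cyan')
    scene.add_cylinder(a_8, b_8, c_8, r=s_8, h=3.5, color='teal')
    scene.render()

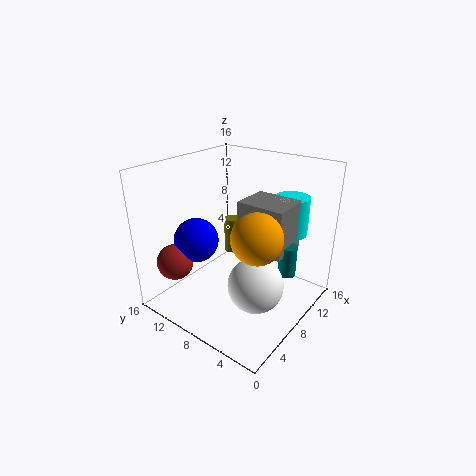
a_1 = 3
b_1 = 13
c_1 = 5.5
a_2 = 12
c_2 = 3.5
s_2 = 1
t_2 = 4.5
a_3 = 5
b_3 = 3.5
c_3 = 10.5
a_4 = 5.5
b_4 = 12
c_4 = 7.5
b_5 = 4.5
c_5 = 4
s_5 = 3
a_6 = 8.5
b_6 = 3
c_6 = 6.5
p_6 = 4.5
q_6 = 5.5
a_7 = 13.5
b_7 = 4.5
c_7 = 7.5
s_7 = 2
a_8 = 10.5
b_8 = 3
c_8 = 4
s_8 = 1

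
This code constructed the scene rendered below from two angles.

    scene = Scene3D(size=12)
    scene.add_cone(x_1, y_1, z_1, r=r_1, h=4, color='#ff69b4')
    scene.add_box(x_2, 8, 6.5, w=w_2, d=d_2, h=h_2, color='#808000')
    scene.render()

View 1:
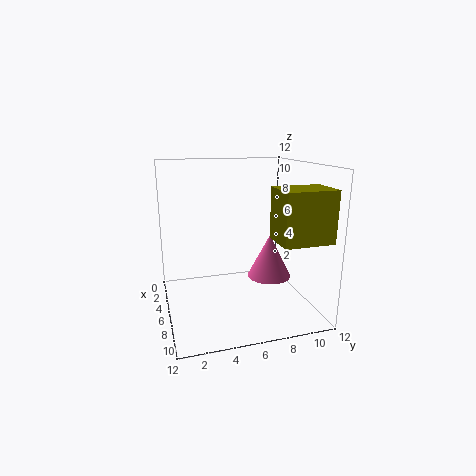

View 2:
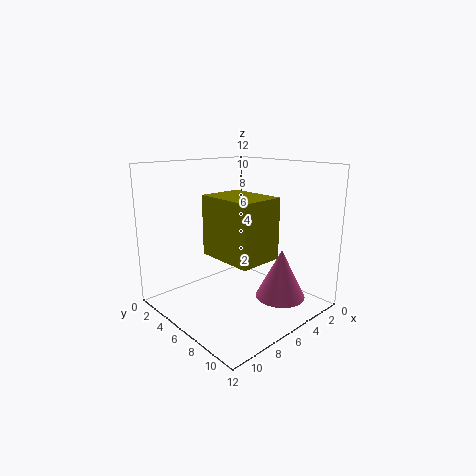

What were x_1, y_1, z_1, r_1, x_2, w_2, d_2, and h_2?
x_1 = 4.5, y_1 = 9.5, z_1 = 1.5, r_1 = 2, x_2 = 8, w_2 = 3, d_2 = 4, h_2 = 4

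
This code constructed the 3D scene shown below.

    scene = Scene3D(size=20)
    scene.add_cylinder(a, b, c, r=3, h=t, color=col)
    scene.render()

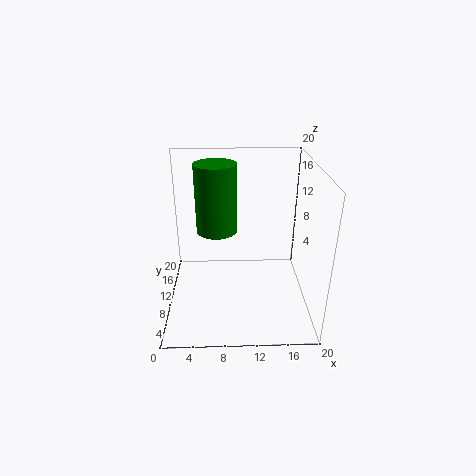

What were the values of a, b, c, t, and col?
a = 7, b = 13.5, c = 9.5, t = 10, col = 'green'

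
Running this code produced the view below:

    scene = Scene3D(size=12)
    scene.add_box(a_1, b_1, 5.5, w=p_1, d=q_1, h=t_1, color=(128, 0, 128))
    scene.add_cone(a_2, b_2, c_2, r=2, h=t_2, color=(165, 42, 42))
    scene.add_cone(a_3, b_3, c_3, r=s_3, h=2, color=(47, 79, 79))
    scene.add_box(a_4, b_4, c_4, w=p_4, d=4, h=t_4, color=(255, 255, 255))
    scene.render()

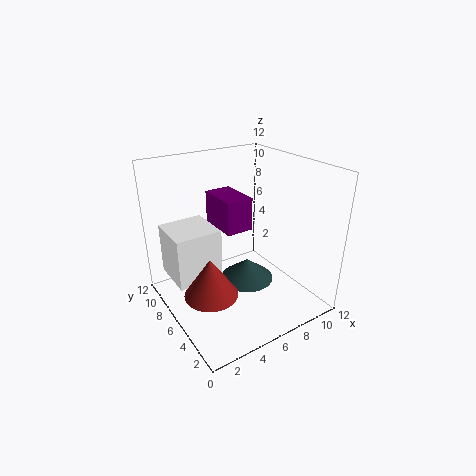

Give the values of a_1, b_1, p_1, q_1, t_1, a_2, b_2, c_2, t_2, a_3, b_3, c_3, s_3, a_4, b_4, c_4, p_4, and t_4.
a_1 = 6, b_1 = 7.5, p_1 = 2.5, q_1 = 4, t_1 = 3, a_2 = 2, b_2 = 3.5, c_2 = 3.5, t_2 = 3, a_3 = 8, b_3 = 7.5, c_3 = 0.5, s_3 = 2.5, a_4 = 1, b_4 = 7, c_4 = 2, p_4 = 4, t_4 = 4.5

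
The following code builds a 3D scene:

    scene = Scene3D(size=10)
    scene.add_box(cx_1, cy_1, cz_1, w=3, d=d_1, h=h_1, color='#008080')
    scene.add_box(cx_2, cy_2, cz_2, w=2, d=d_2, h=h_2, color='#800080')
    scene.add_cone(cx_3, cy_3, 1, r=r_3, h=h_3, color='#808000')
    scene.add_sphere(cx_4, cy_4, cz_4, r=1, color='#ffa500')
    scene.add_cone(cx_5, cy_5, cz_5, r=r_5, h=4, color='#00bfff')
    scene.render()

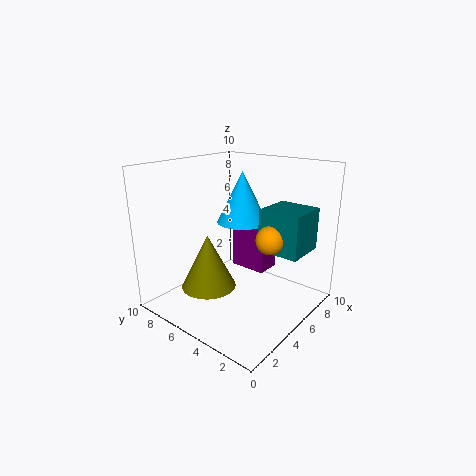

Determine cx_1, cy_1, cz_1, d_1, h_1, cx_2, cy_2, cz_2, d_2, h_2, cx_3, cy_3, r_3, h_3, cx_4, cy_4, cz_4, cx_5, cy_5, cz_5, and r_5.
cx_1 = 6, cy_1 = 1, cz_1 = 4, d_1 = 3, h_1 = 3, cx_2 = 8, cy_2 = 5, cz_2 = 1, d_2 = 3, h_2 = 3, cx_3 = 4, cy_3 = 7, r_3 = 2, h_3 = 4, cx_4 = 6, cy_4 = 3, cz_4 = 5, cx_5 = 8, cy_5 = 7, cz_5 = 5, r_5 = 2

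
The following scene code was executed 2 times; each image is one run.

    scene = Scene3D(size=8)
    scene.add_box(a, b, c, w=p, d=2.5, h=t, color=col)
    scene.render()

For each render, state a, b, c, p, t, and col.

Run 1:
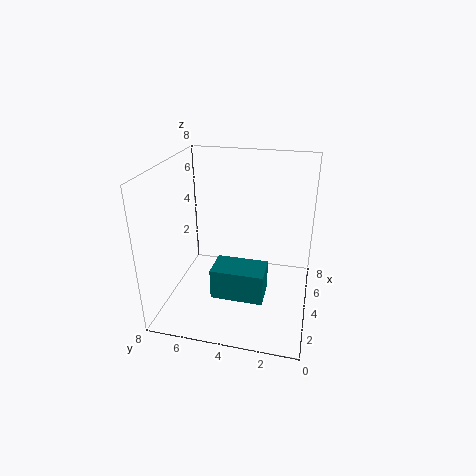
a = 0.5; b = 2; c = 2.5; p = 1.5; t = 1.5; col = 'teal'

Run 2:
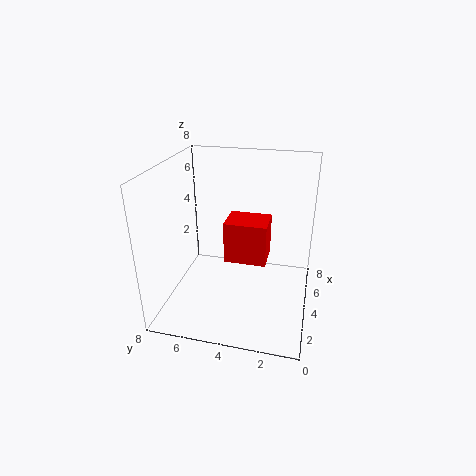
a = 4.5; b = 2.5; c = 2; p = 2; t = 2.5; col = 'red'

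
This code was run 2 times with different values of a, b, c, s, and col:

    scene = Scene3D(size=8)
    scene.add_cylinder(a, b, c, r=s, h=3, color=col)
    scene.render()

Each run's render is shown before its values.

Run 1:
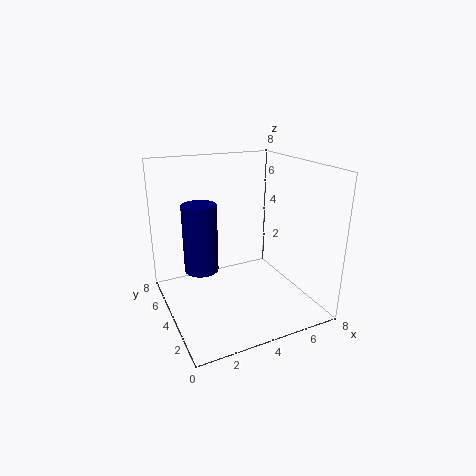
a = 1, b = 1.5, c = 4, s = 0.75, col = 'navy'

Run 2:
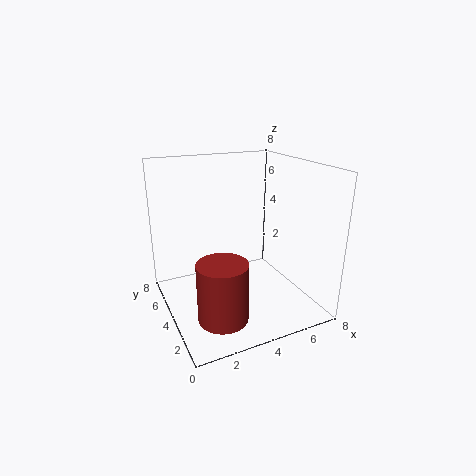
a = 2, b = 1.5, c = 1, s = 1.25, col = 'brown'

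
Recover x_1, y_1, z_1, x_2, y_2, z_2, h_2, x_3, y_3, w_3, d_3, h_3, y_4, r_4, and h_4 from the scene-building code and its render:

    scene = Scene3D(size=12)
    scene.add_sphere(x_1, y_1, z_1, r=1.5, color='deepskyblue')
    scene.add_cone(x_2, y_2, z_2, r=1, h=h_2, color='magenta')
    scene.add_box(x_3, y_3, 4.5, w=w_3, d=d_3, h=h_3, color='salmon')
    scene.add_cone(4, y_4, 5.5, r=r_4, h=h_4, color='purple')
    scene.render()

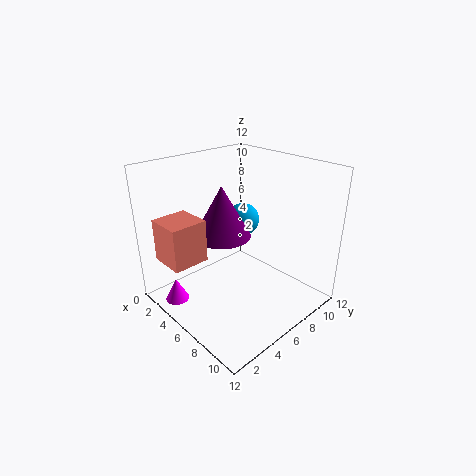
x_1 = 3.5
y_1 = 9
z_1 = 6
x_2 = 3
y_2 = 1.5
z_2 = 0.5
h_2 = 2
x_3 = 2
y_3 = 0.5
w_3 = 3
d_3 = 3
h_3 = 3.5
y_4 = 6
r_4 = 2.5
h_4 = 4.5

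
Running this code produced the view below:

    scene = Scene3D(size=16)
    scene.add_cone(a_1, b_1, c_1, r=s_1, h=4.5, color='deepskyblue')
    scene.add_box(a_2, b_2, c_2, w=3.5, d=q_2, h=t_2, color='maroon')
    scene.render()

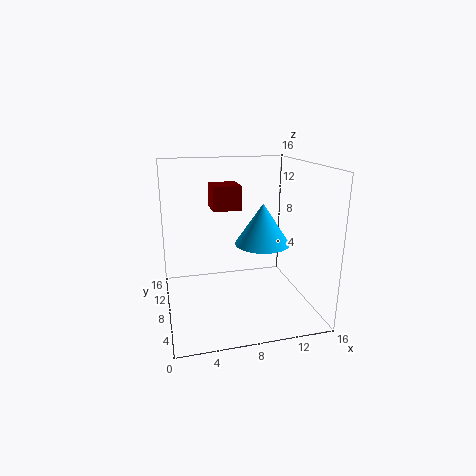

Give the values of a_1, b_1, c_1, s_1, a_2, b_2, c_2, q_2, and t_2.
a_1 = 10.5; b_1 = 7; c_1 = 7.5; s_1 = 3; a_2 = 6; b_2 = 12; c_2 = 10; q_2 = 3.5; t_2 = 3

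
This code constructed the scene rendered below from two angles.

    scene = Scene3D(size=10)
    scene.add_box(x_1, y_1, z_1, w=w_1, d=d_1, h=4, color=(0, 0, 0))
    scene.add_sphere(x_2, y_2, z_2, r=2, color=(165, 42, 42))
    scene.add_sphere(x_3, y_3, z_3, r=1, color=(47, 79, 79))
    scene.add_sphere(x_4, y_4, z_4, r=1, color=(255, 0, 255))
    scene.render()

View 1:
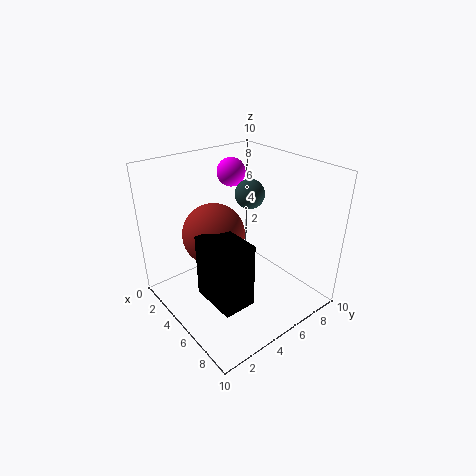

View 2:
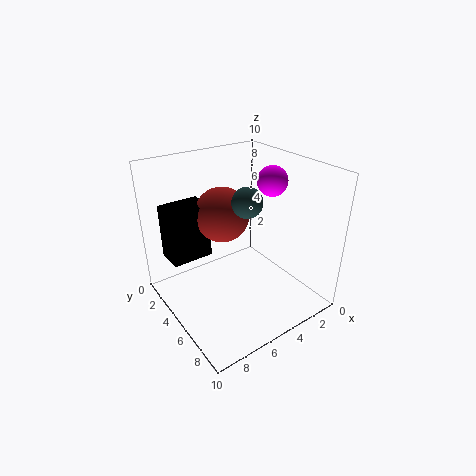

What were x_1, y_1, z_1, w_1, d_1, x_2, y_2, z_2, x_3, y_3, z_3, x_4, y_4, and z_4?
x_1 = 6; y_1 = 1; z_1 = 3; w_1 = 3; d_1 = 2; x_2 = 5; y_2 = 3; z_2 = 6; x_3 = 5; y_3 = 6; z_3 = 8; x_4 = 3; y_4 = 6; z_4 = 9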